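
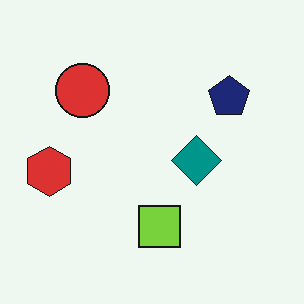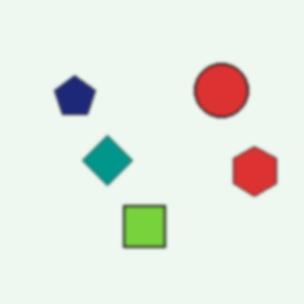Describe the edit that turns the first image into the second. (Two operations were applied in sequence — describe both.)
The transformation is: given a subtle gaussian blur, then flipped horizontally (left ↔ right).

Shape edges and outlines are uniformly softened across the whole image. The red hexagon is in the left of the first image and the right of the second — shapes on opposite sides of the vertical midline have swapped in a mirror flip.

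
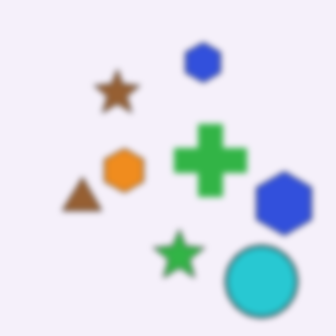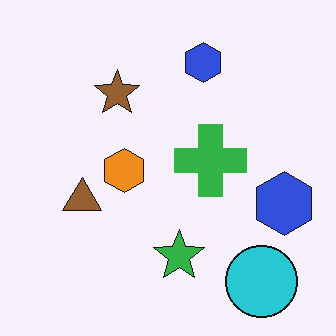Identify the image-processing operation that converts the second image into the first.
The image was moderately blurred.

Shape edges and outlines are uniformly softened across the whole image.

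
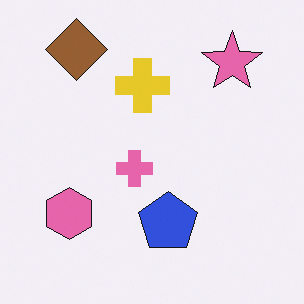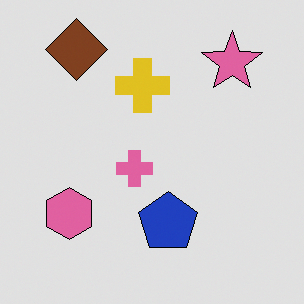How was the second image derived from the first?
It was moderately posterized.

Each flat color has snapped to a coarser quantized level — most visibly, the near-white background has dropped to a flat grey.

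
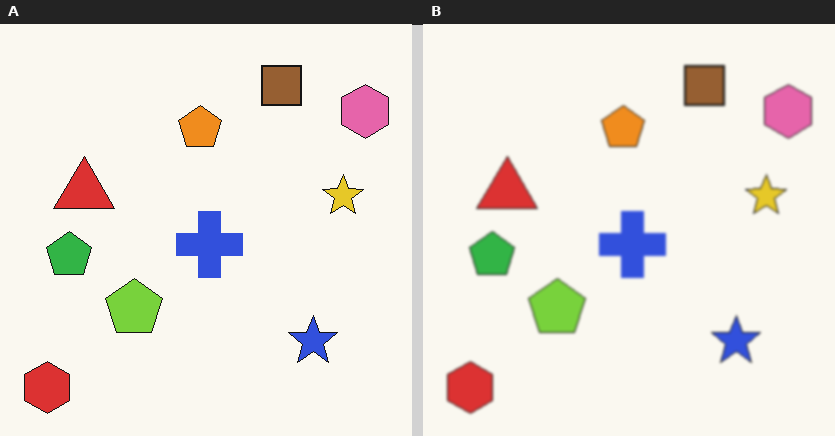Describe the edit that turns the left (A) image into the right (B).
The right (B) image is the left (A) slightly softened.

Shape edges and outlines are uniformly softened across the whole image.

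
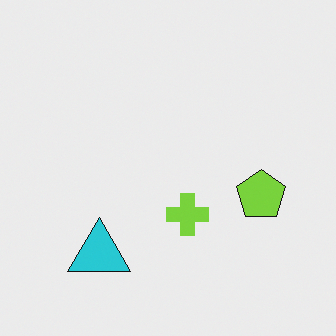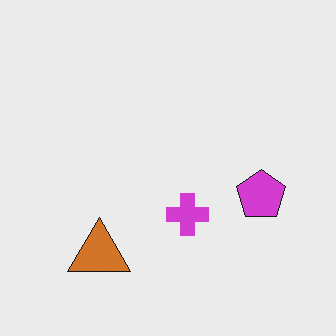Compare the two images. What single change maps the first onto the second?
The second image is the first hue-shifted through roughly half the color wheel.

Every shape's color has rotated by the same amount around the hue wheel — a uniform hue shift.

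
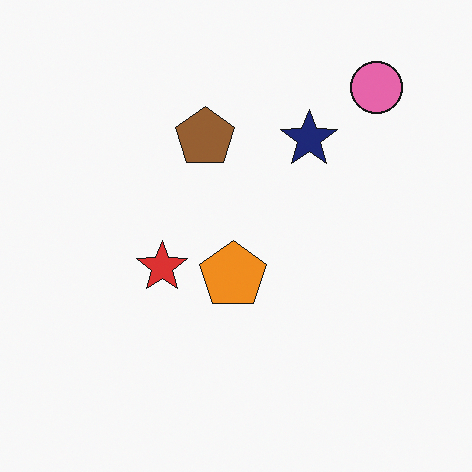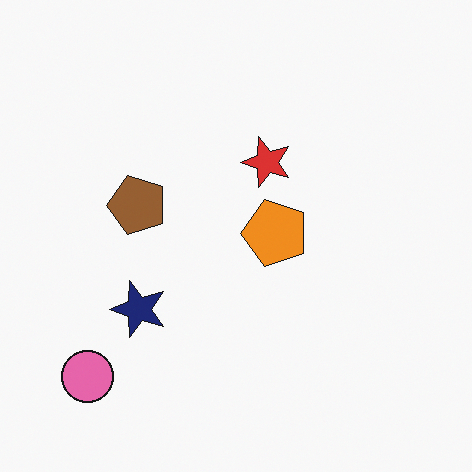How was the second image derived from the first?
The transformation is: transposed (reflected across the top-left ↔ bottom-right diagonal).

Shapes have swapped their row and column positions — what was in the top-right is now in the bottom-left — a diagonal reflection.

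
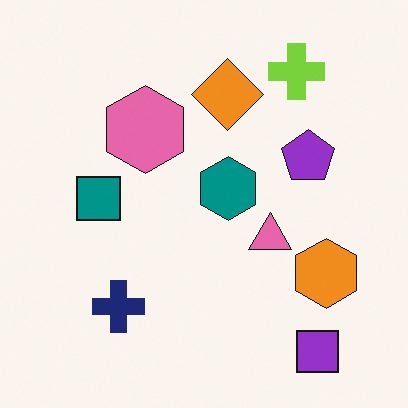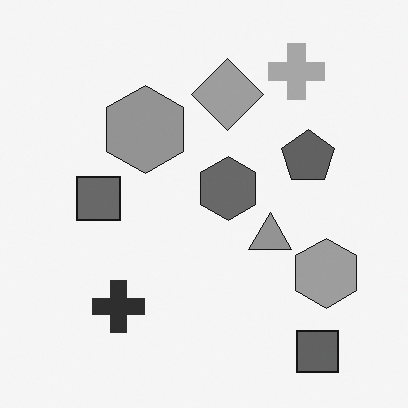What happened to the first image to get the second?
This is the original image converted to grayscale.

All color is removed — every shape is now a shade of grey.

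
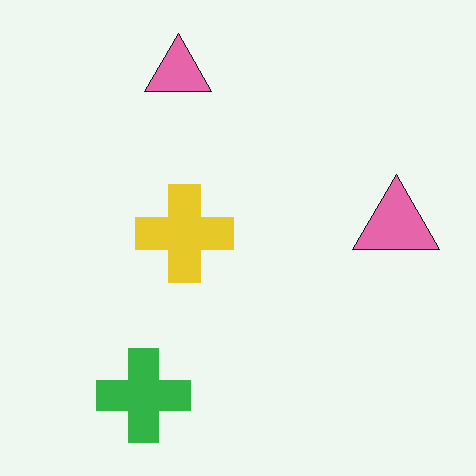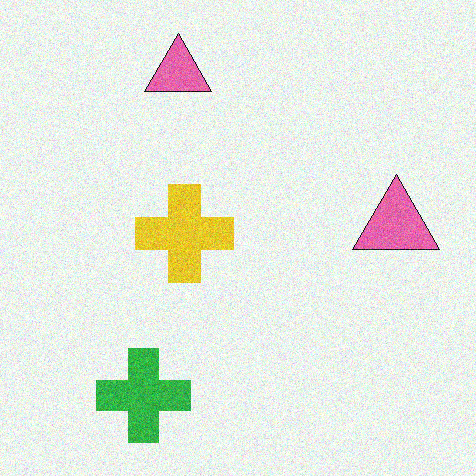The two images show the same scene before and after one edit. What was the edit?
This is the original image degraded with moderate additive noise.

Random speckle covers the whole image, including the flat background.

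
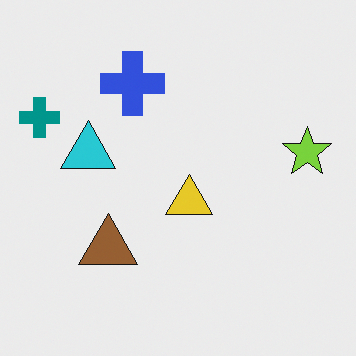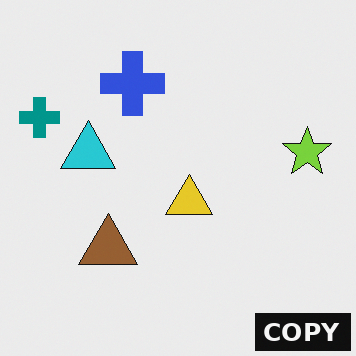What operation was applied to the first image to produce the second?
It was watermarked with the text "COPY" in the lower-right corner.

A dark label reading "COPY" appears in the lower-right corner.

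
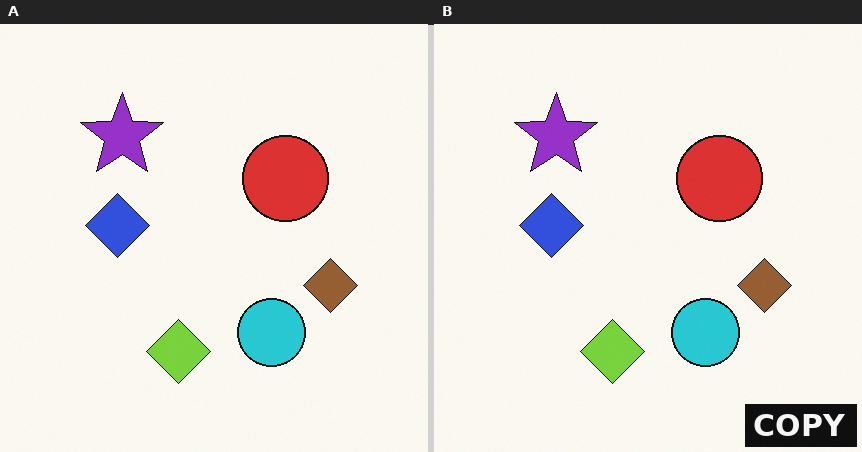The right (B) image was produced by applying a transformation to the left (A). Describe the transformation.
This is the original image watermarked with the text "COPY" in the lower-right corner.

A dark label reading "COPY" appears in the lower-right corner.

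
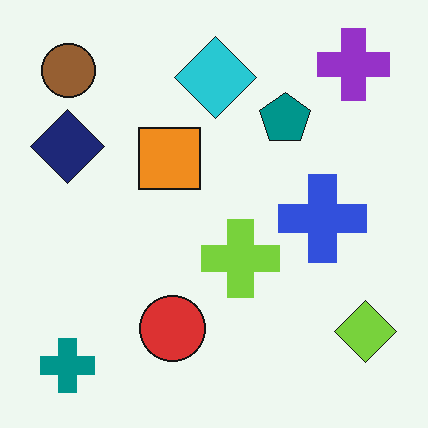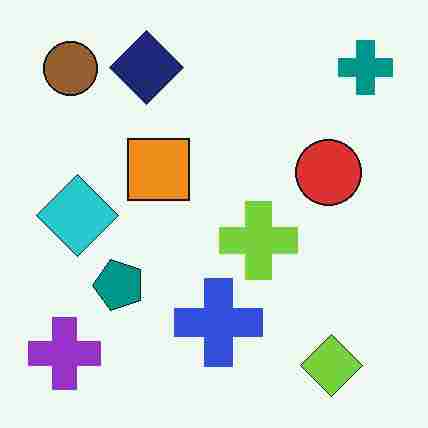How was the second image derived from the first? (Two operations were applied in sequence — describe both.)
The image was degraded with heavy JPEG compression, then transposed (reflected across the top-left ↔ bottom-right diagonal).

Blocky 8×8 compression artifacts appear around shape edges and the flat background shows ringing — characteristic JPEG degradation. Shapes have swapped their row and column positions — what was in the top-right is now in the bottom-left — a diagonal reflection.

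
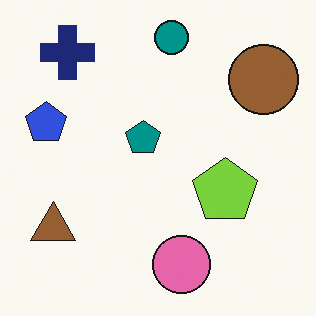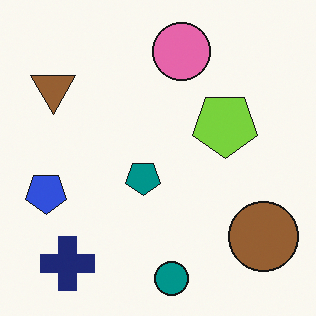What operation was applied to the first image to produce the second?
Flipped vertically (top ↔ bottom).

The teal circle is in the top of the first image and the bottom of the second — shapes on opposite sides of the horizontal midline have swapped in a mirror flip.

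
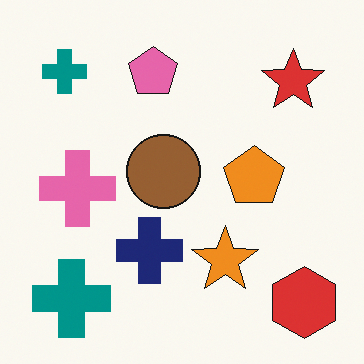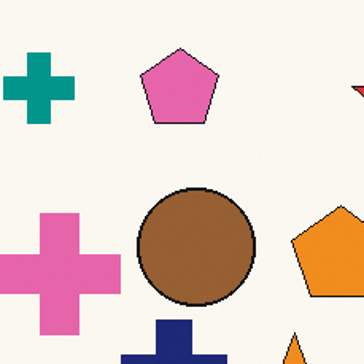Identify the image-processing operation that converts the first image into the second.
Cropped slightly and scaled back up.

The visible shapes are larger and the field of view is narrower; shapes near the original edges may be partly or wholly outside the frame — a crop-and-rescale.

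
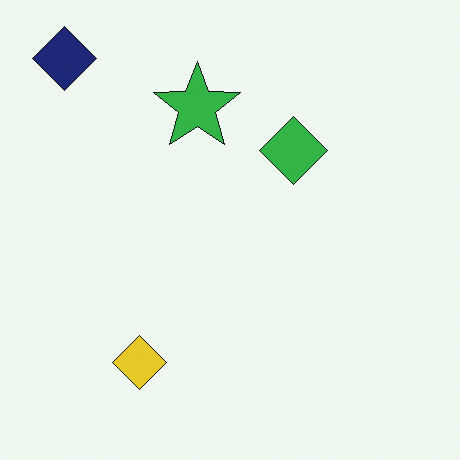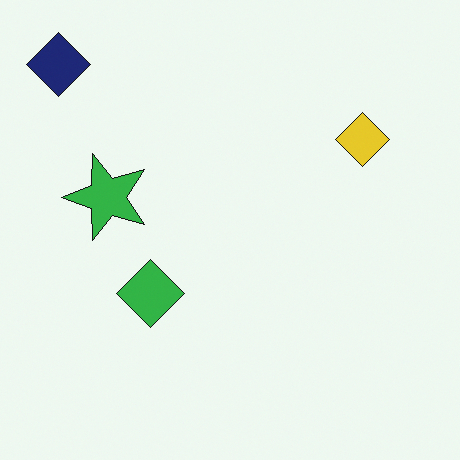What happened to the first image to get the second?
Transposed (reflected across the top-left ↔ bottom-right diagonal).

Shapes have swapped their row and column positions — what was in the top-right is now in the bottom-left — a diagonal reflection.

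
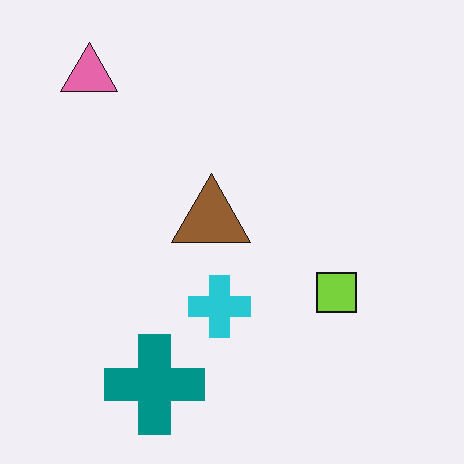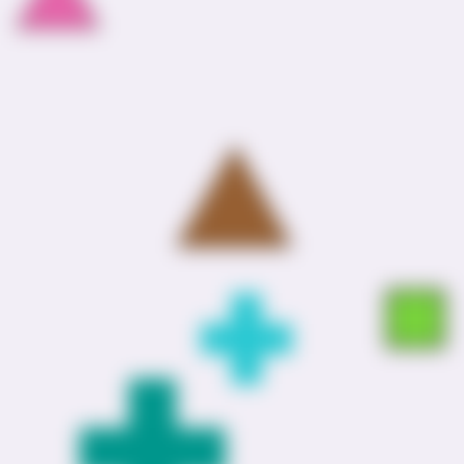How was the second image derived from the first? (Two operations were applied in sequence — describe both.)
This is the original image strongly gaussian-blurred, then cropped to a modestly smaller region and rescaled.

Shape edges and outlines are uniformly softened across the whole image. The visible shapes are larger and the field of view is narrower; shapes near the original edges may be partly or wholly outside the frame — a crop-and-rescale.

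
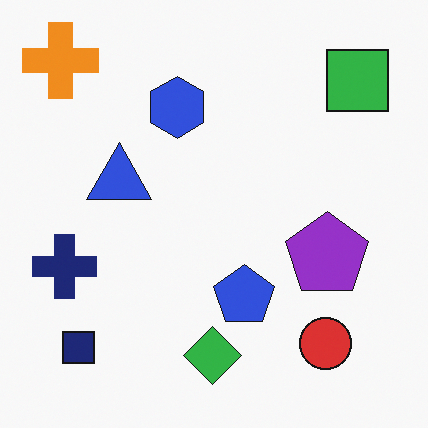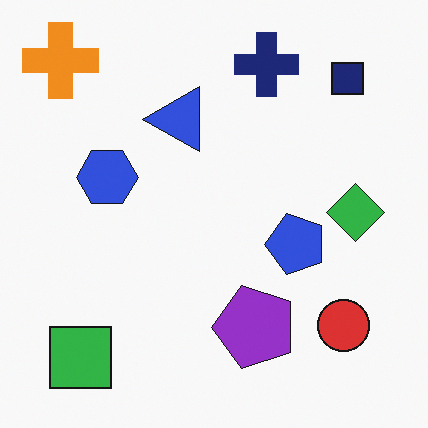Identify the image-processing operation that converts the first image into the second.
The image was transposed (reflected across the top-left ↔ bottom-right diagonal).

Shapes have swapped their row and column positions — what was in the top-right is now in the bottom-left — a diagonal reflection.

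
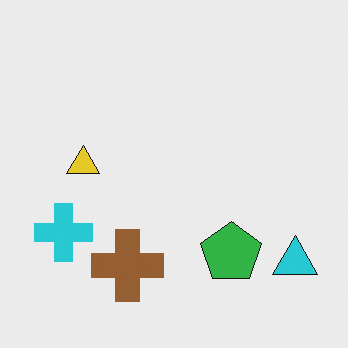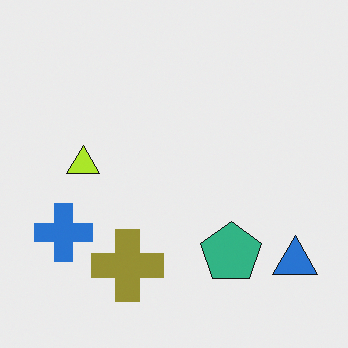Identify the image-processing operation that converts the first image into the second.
It was hue-shifted slightly.

Every shape's color has rotated by the same amount around the hue wheel — a uniform hue shift.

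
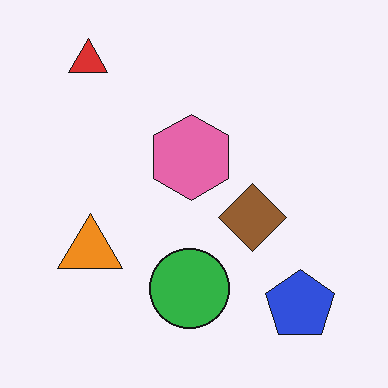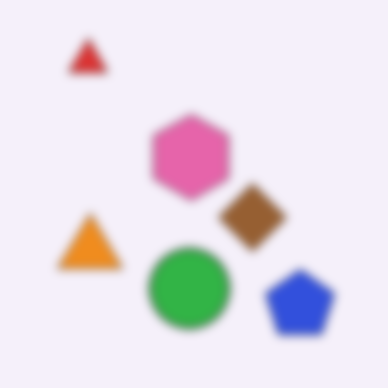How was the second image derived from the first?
The transformation is: strongly gaussian-blurred.

Shape edges and outlines are uniformly softened across the whole image.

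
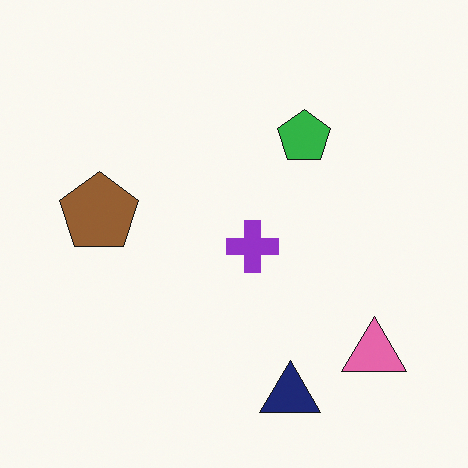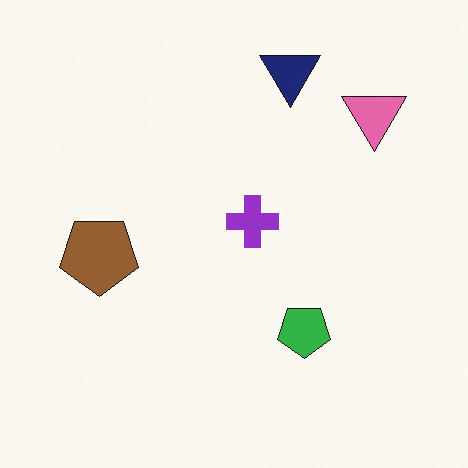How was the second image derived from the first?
This is the original image flipped vertically (top ↔ bottom).

The navy triangle is in the bottom of the first image and the top of the second — shapes on opposite sides of the horizontal midline have swapped in a mirror flip.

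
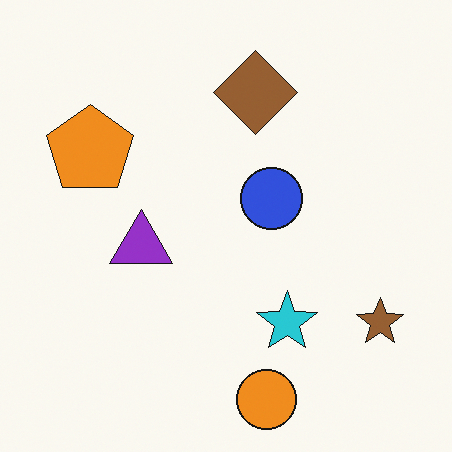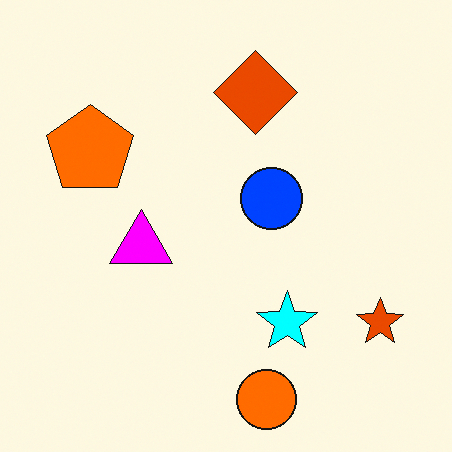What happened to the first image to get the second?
The transformation is: heavily oversaturated.

All colors are more vivid — a global saturation change.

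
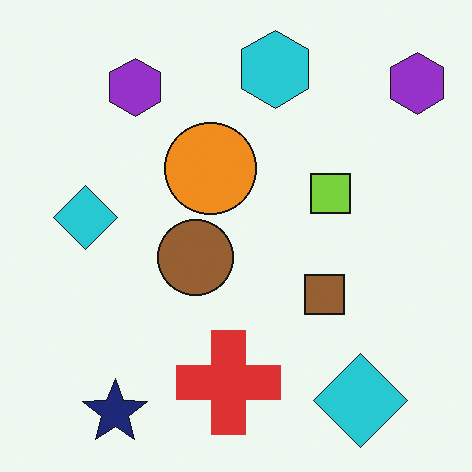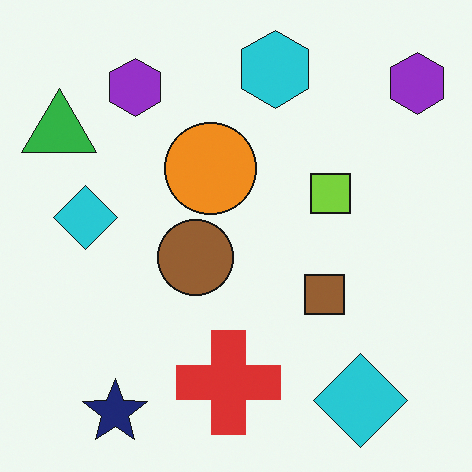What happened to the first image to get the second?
The image was overlaid with an additional green triangle.

A green triangle appears in the second image that is absent from the first.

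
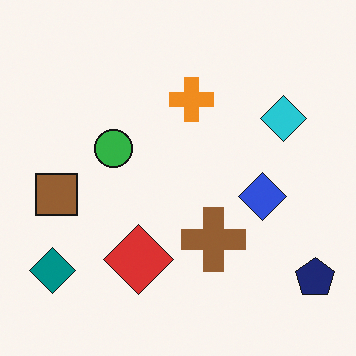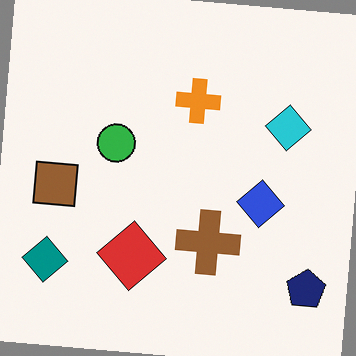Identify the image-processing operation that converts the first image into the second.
The image was rotated clockwise by a slight angle.

Every shape is tilted by the same angle and the image corners show triangular fill wedges — a whole-image rotation by a non-right angle.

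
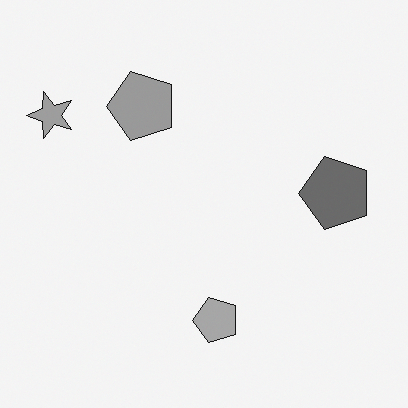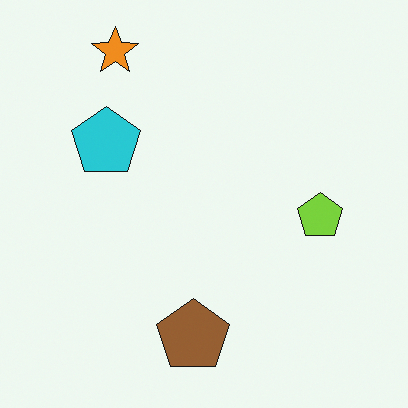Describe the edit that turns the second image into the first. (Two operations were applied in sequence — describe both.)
Converted to grayscale, then transposed (reflected across the top-left ↔ bottom-right diagonal).

All color is removed — every shape is now a shade of grey. Shapes have swapped their row and column positions — what was in the top-right is now in the bottom-left — a diagonal reflection.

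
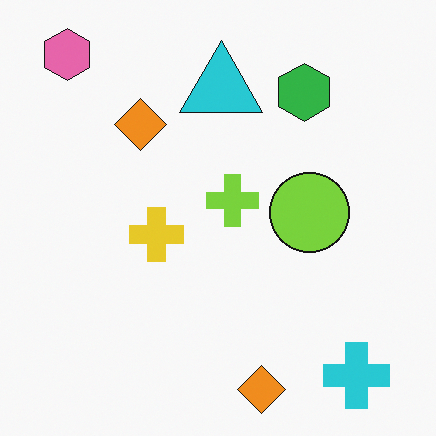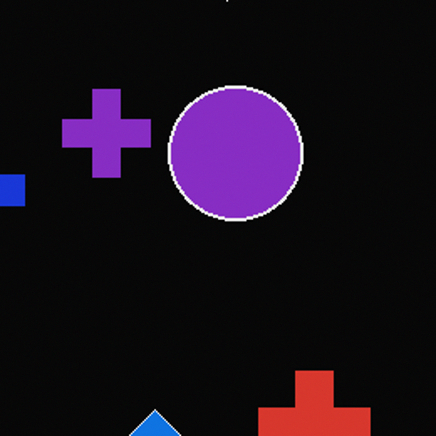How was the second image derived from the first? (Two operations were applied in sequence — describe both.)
The second image is the first color-inverted (negative), then cropped tightly and scaled back up.

The light background has become dark and every shape's color is its complement — a photographic negative. The visible shapes are larger and the field of view is narrower; shapes near the original edges may be partly or wholly outside the frame — a crop-and-rescale.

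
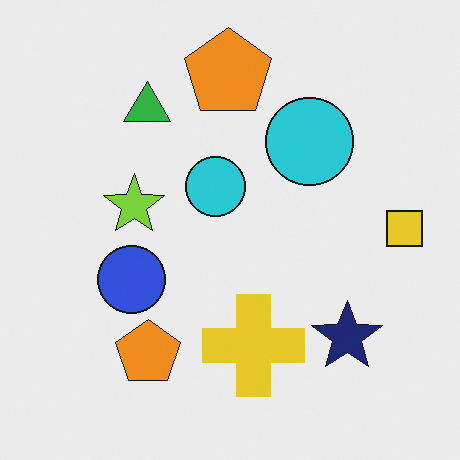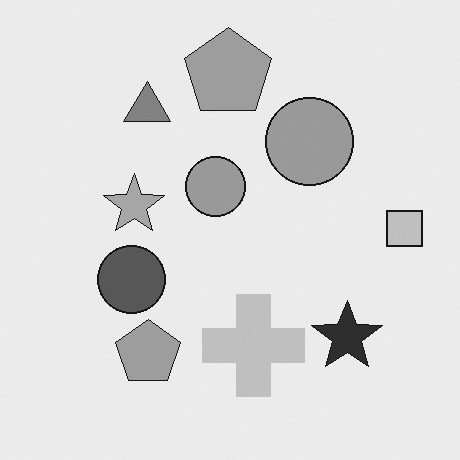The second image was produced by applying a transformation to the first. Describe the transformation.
The second image is the first converted to grayscale.

All color is removed — every shape is now a shade of grey.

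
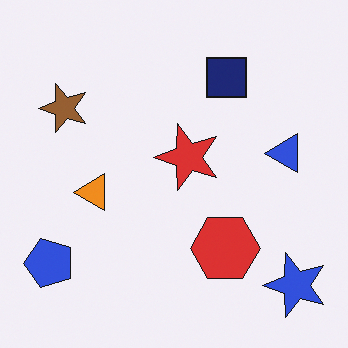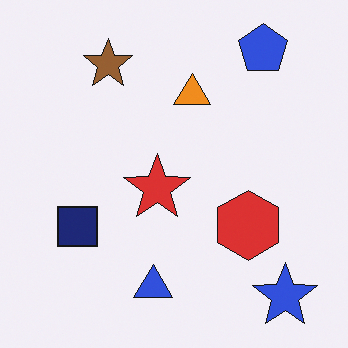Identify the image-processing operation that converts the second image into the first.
The image was transposed (reflected across the top-left ↔ bottom-right diagonal).

Shapes have swapped their row and column positions — what was in the top-right is now in the bottom-left — a diagonal reflection.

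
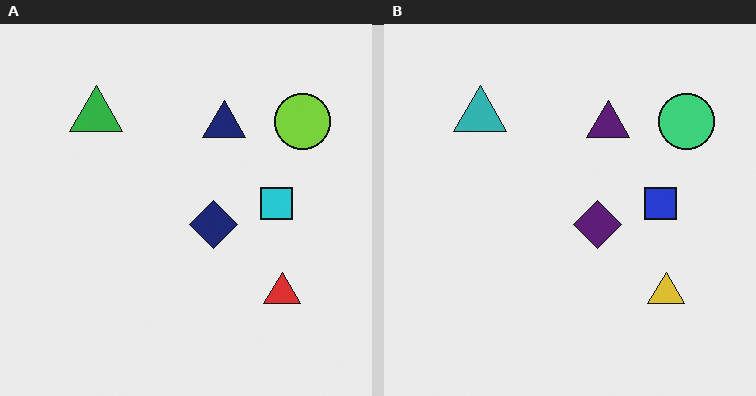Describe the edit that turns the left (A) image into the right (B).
The right (B) image is the left (A) hue-shifted slightly.

Every shape's color has rotated by the same amount around the hue wheel — a uniform hue shift.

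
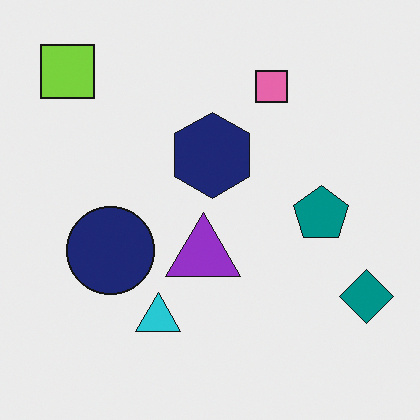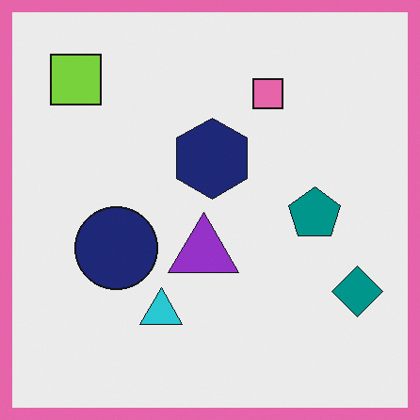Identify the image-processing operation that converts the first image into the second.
This is the original image framed with a pink border.

A solid pink frame runs around the edge of the second image, with the content slightly shrunk inside it.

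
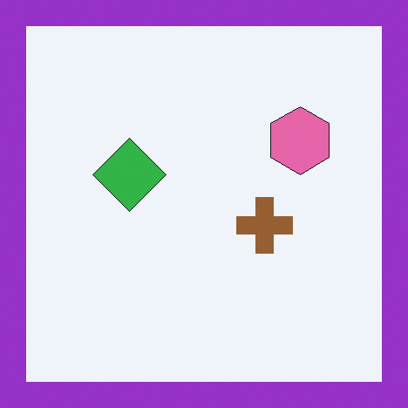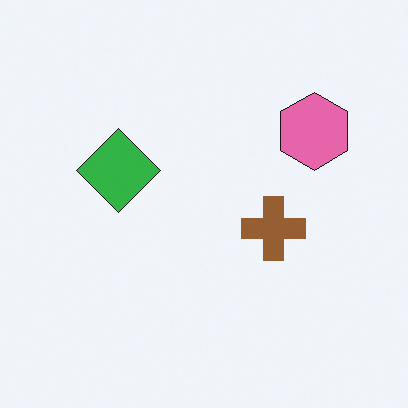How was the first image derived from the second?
It was framed with a purple border.

A solid purple frame runs around the edge of the first image, with the content slightly shrunk inside it.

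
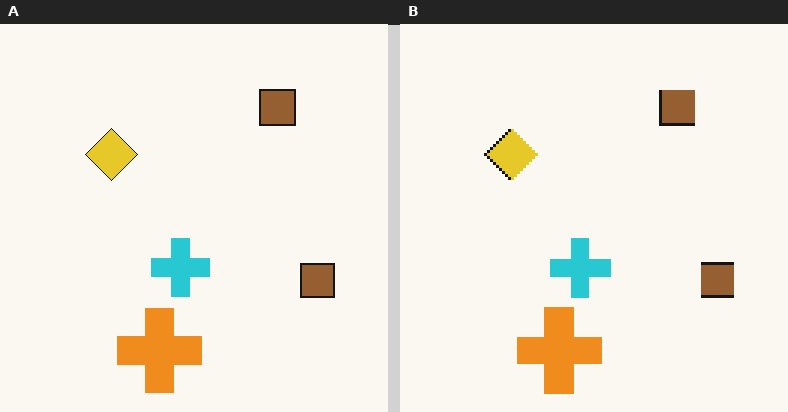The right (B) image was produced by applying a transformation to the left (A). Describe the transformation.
The image was mildly pixelated.

Shapes are reduced to large square blocks; fine edges and outlines are lost — a downscale-then-upscale (mosaic) effect.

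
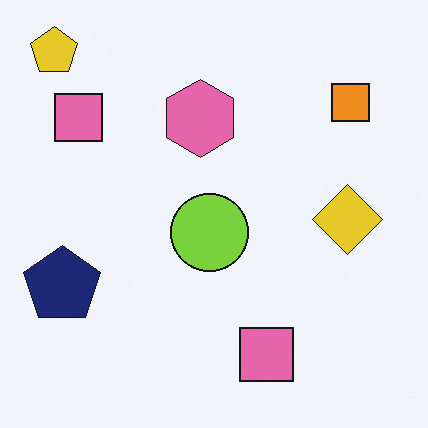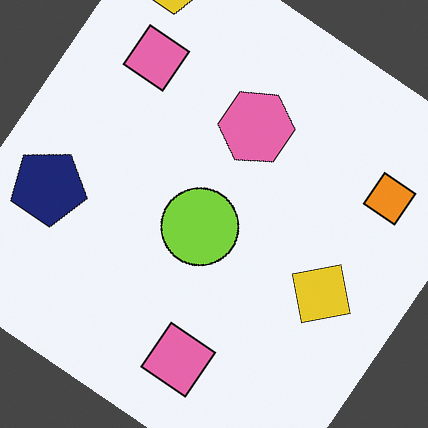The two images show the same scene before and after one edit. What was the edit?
It was rotated clockwise by a large amount — several tens of degrees.

Every shape is tilted by the same angle and the image corners show triangular fill wedges — a whole-image rotation by a non-right angle.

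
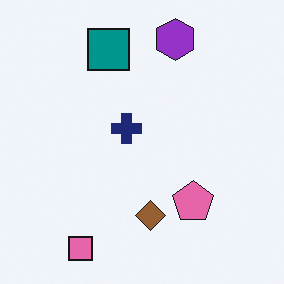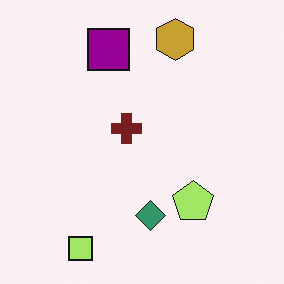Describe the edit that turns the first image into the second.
The transformation is: hue-shifted by a moderate amount.

Every shape's color has rotated by the same amount around the hue wheel — a uniform hue shift.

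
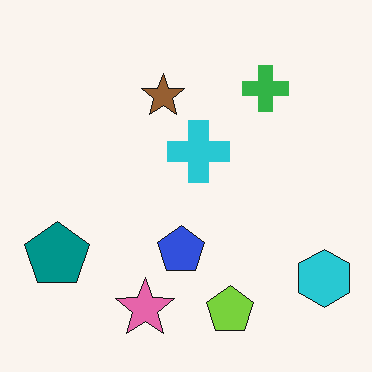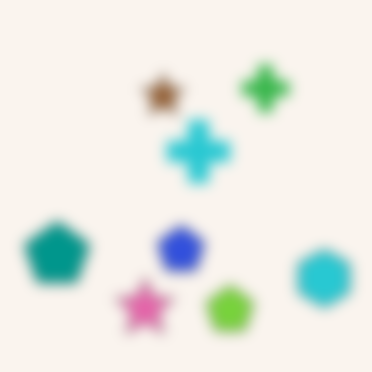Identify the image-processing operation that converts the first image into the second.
The image was strongly gaussian-blurred.

Shape edges and outlines are uniformly softened across the whole image.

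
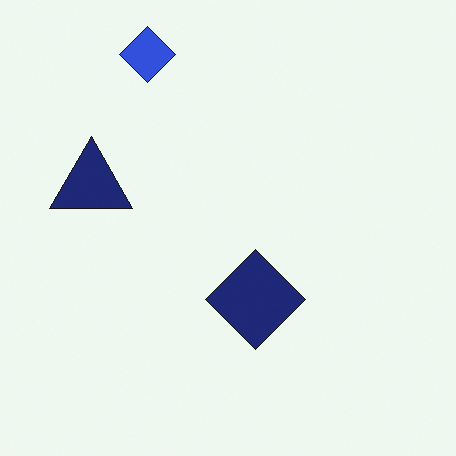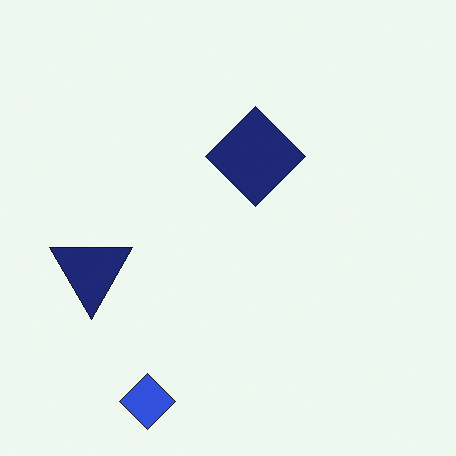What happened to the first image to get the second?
The second image is the first flipped vertically (top ↔ bottom).

The blue diamond is in the top-left of the first image and the bottom-left of the second — shapes on opposite sides of the horizontal midline have swapped in a mirror flip.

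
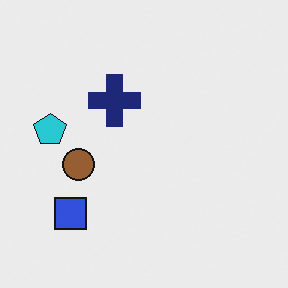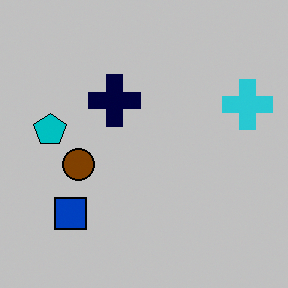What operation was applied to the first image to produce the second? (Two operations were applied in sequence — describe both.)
Heavily posterized to just a handful of flat colors, then overlaid with an additional cyan cross.

Each flat color has snapped to a coarser quantized level — most visibly, the near-white background has dropped to a flat grey. A cyan cross appears in the second image that is absent from the first.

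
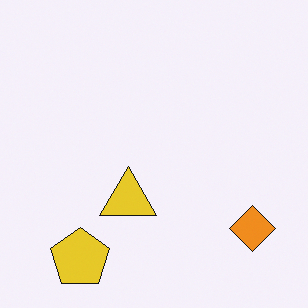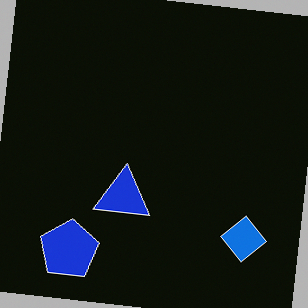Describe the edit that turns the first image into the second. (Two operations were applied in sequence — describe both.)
It was color-inverted (negative), then rotated clockwise by a few degrees.

The light background has become dark and every shape's color is its complement — a photographic negative. Every shape is tilted by the same angle and the image corners show triangular fill wedges — a whole-image rotation by a non-right angle.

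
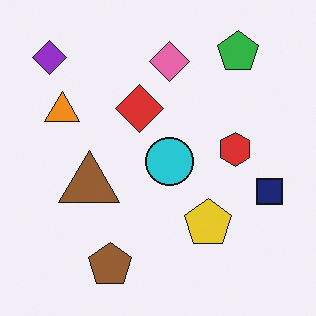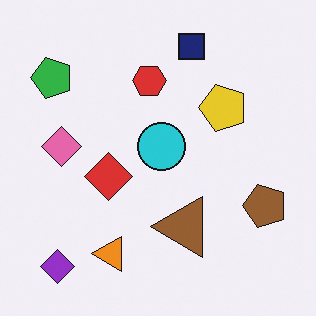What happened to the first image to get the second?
It was rotated 90° counter-clockwise.

The purple diamond sits in the top-left of the first image and the bottom-left of the second — consistent with a whole-image 90° counter-clockwise rotation.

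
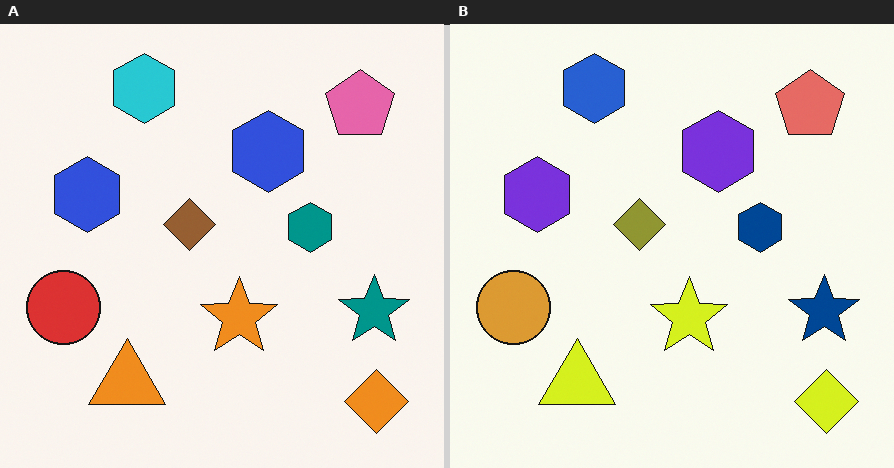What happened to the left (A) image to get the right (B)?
This is the original image hue-shifted slightly.

Every shape's color has rotated by the same amount around the hue wheel — a uniform hue shift.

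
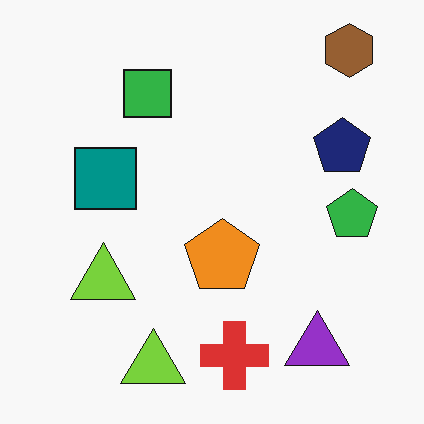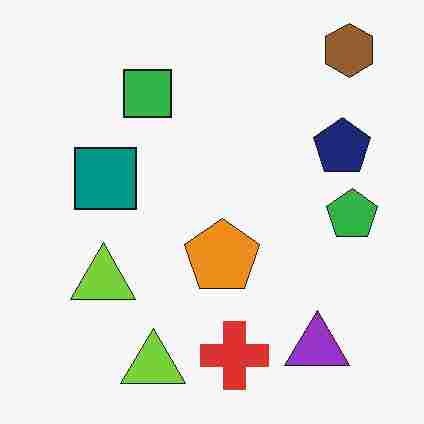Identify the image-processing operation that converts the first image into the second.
The image was degraded with heavy JPEG compression.

Blocky 8×8 compression artifacts appear around shape edges and the flat background shows ringing — characteristic JPEG degradation.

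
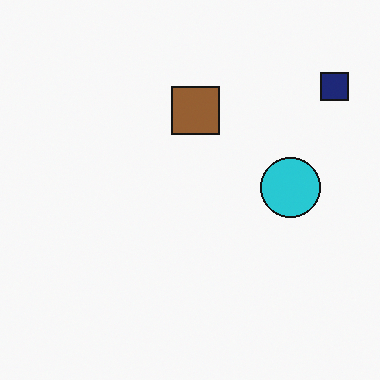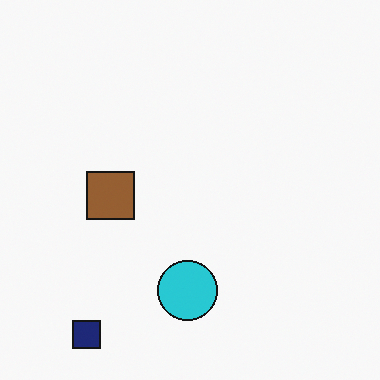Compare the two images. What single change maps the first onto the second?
It was transposed (reflected across the top-left ↔ bottom-right diagonal).

Shapes have swapped their row and column positions — what was in the top-right is now in the bottom-left — a diagonal reflection.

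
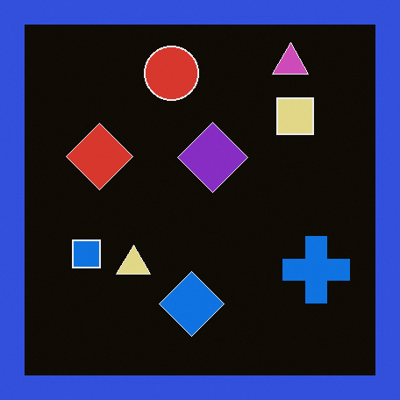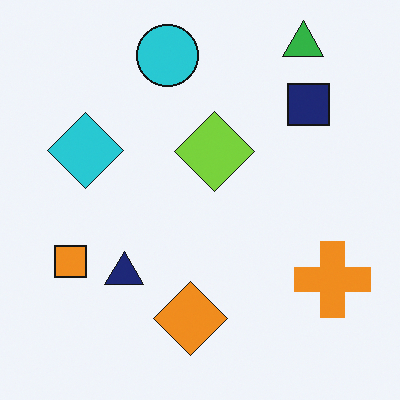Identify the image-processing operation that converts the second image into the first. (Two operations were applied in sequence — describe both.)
The image was color-inverted (negative), then framed with a blue border.

The light background has become dark and every shape's color is its complement — a photographic negative. A solid blue frame runs around the edge of the first image, with the content slightly shrunk inside it.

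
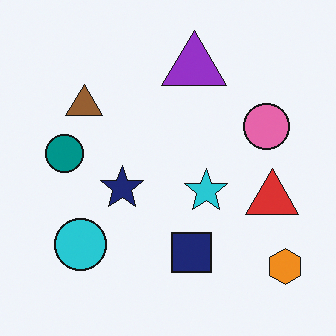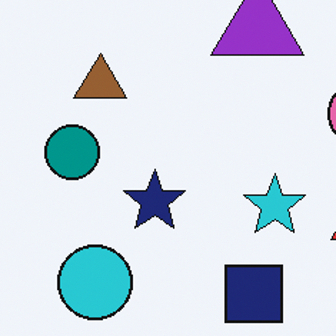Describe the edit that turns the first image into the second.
It was cropped to a modestly smaller region and rescaled.

The visible shapes are larger and the field of view is narrower; shapes near the original edges may be partly or wholly outside the frame — a crop-and-rescale.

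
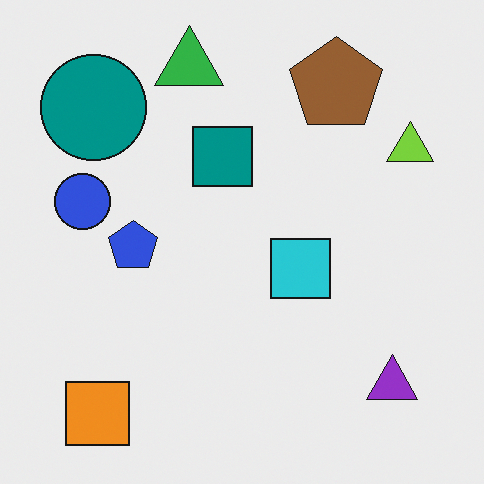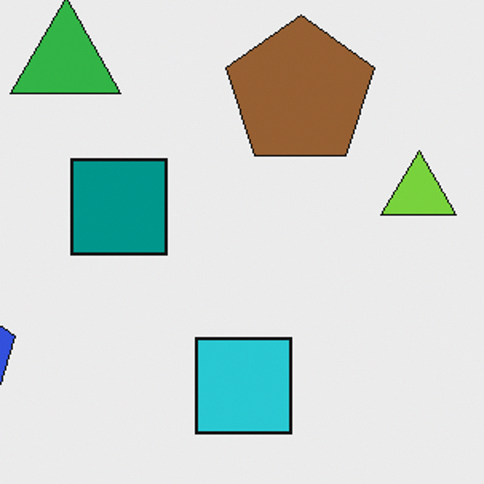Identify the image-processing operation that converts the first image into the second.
The image was cropped slightly and scaled back up.

The visible shapes are larger and the field of view is narrower; shapes near the original edges may be partly or wholly outside the frame — a crop-and-rescale.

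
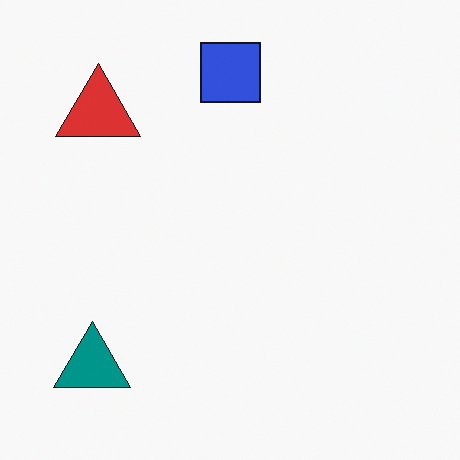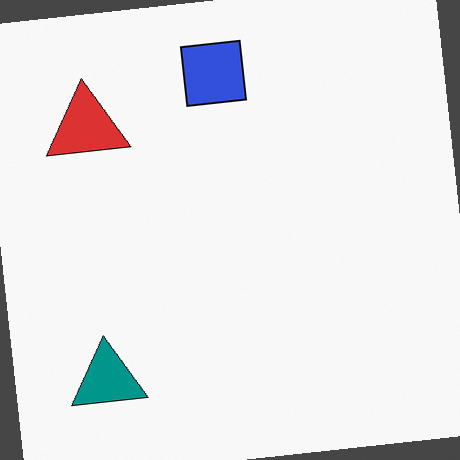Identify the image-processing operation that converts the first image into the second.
It was rotated counter-clockwise by a few degrees.

Every shape is tilted by the same angle and the image corners show triangular fill wedges — a whole-image rotation by a non-right angle.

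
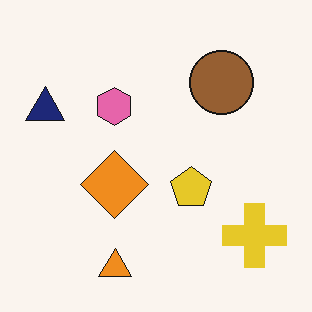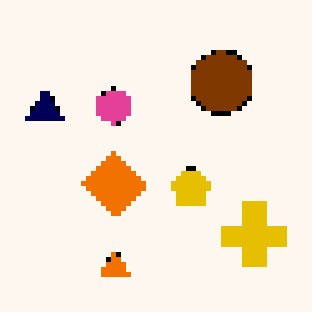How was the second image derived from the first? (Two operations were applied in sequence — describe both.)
It was given slightly increased contrast, then lightly pixelated (a mild mosaic effect).

Tones are pushed away from mid-grey across the whole image — a global contrast change. Shapes are reduced to large square blocks; fine edges and outlines are lost — a downscale-then-upscale (mosaic) effect.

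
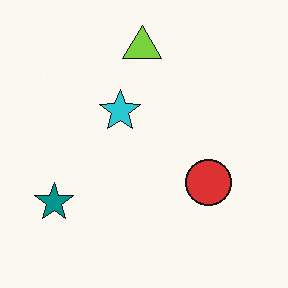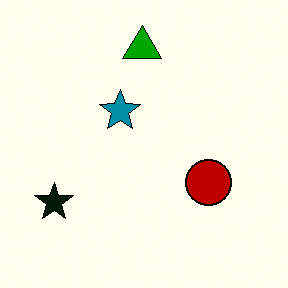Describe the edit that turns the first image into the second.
This is the original image given much higher contrast.

Tones are pushed away from mid-grey across the whole image — a global contrast change.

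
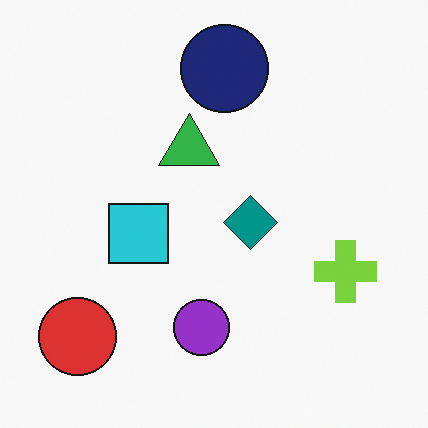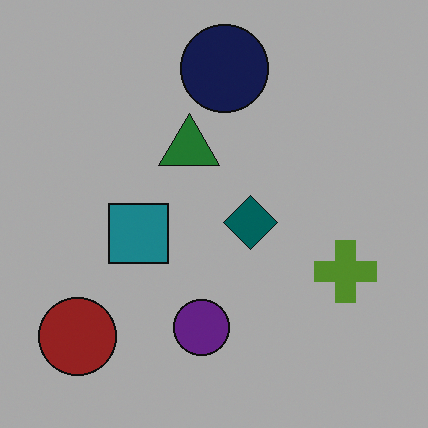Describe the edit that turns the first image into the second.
This is the original image substantially darkened.

Every pixel — background and shapes alike — is uniformly darkened.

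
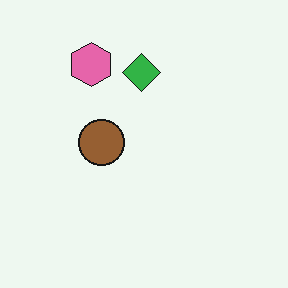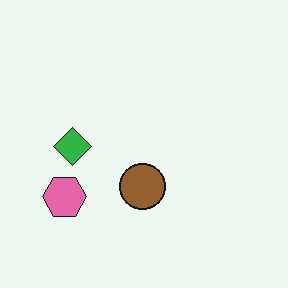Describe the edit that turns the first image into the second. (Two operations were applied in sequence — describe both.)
The transformation is: JPEG-compressed with visible artifacts, then rotated 90° counter-clockwise.

Blocky 8×8 compression artifacts appear around shape edges and the flat background shows ringing — characteristic JPEG degradation. The pink hexagon sits in the top-left of the first image and the bottom-left of the second — consistent with a whole-image 90° counter-clockwise rotation.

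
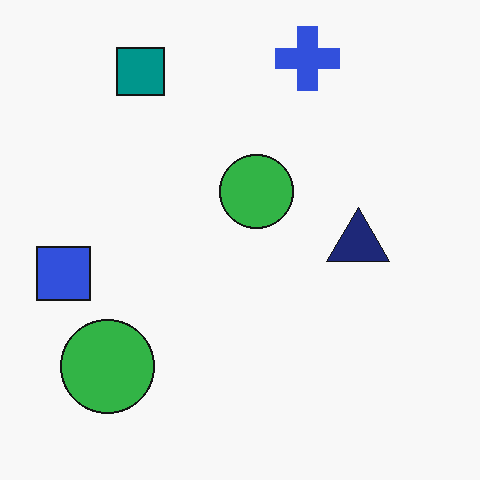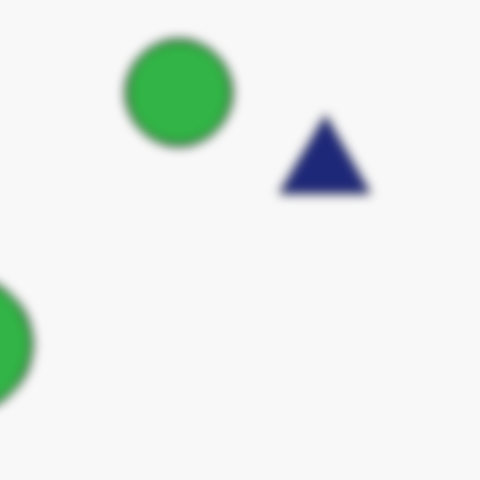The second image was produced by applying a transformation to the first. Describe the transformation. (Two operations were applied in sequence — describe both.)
The transformation is: noticeably gaussian-blurred, then cropped to a modestly smaller region and rescaled.

Shape edges and outlines are uniformly softened across the whole image. The visible shapes are larger and the field of view is narrower; shapes near the original edges may be partly or wholly outside the frame — a crop-and-rescale.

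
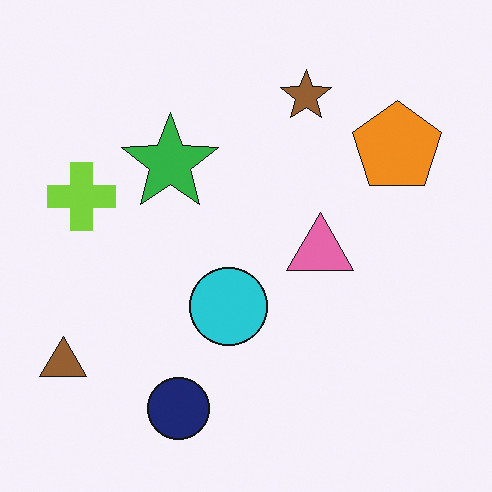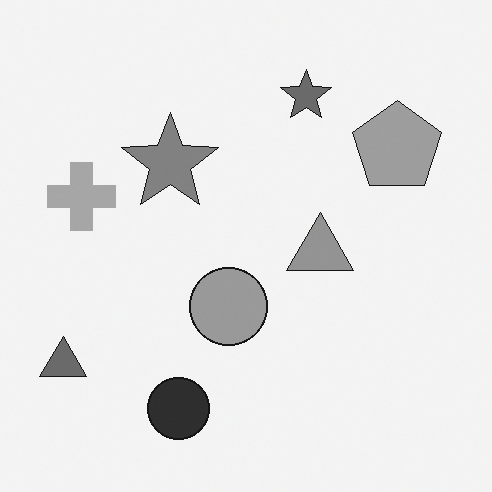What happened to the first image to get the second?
It was converted to grayscale.

All color is removed — every shape is now a shade of grey.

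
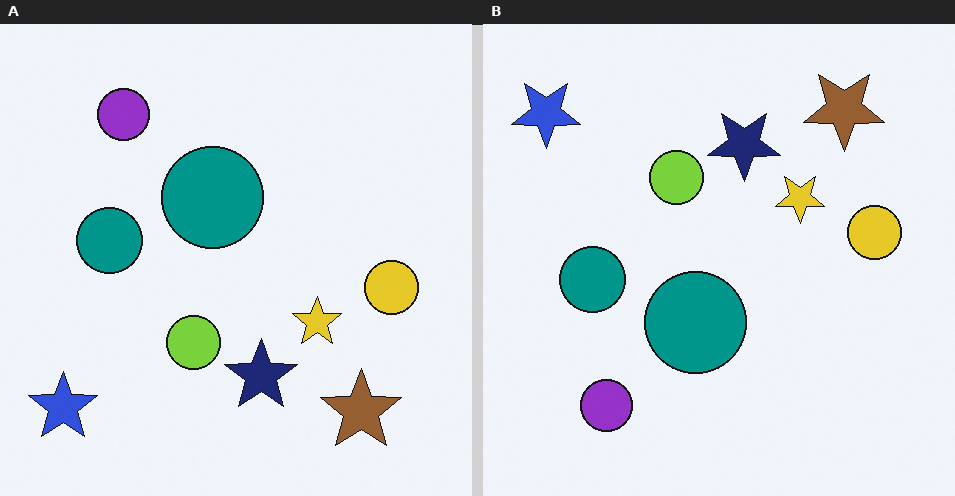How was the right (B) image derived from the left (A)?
It was flipped vertically (top ↔ bottom).

The brown star is in the bottom-right of the left (A) image and the top-right of the right (B) — shapes on opposite sides of the horizontal midline have swapped in a mirror flip.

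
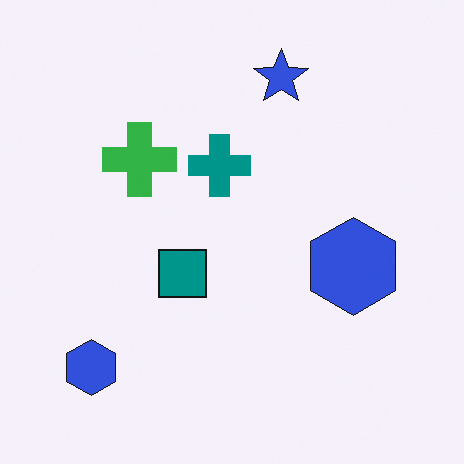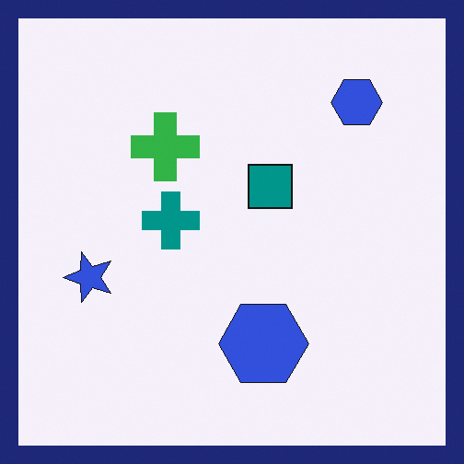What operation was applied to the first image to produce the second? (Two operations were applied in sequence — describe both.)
It was transposed (reflected across the top-left ↔ bottom-right diagonal), then framed with a navy border.

Shapes have swapped their row and column positions — what was in the top-right is now in the bottom-left — a diagonal reflection. A solid navy frame runs around the edge of the second image, with the content slightly shrunk inside it.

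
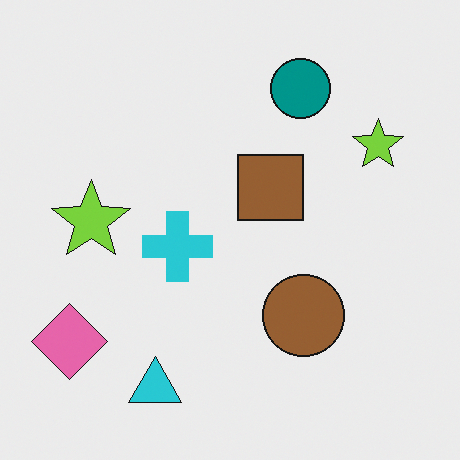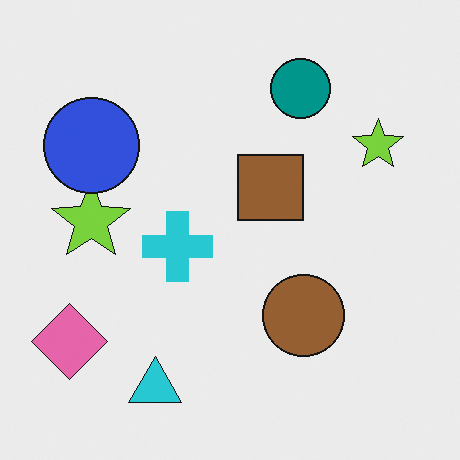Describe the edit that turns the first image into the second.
The image was overlaid with an additional blue circle.

A blue circle appears in the second image that is absent from the first.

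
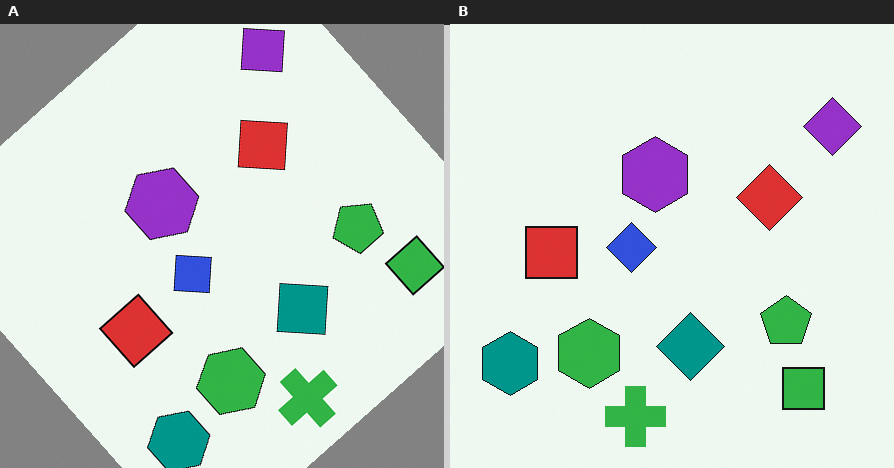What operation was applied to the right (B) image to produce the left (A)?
This is the original image rotated counter-clockwise by a large amount — several tens of degrees.

Every shape is tilted by the same angle and the image corners show triangular fill wedges — a whole-image rotation by a non-right angle.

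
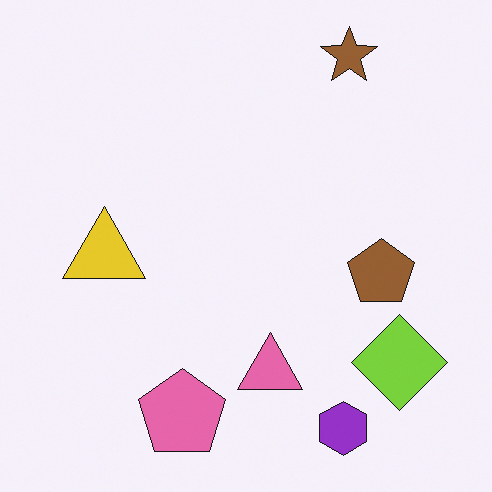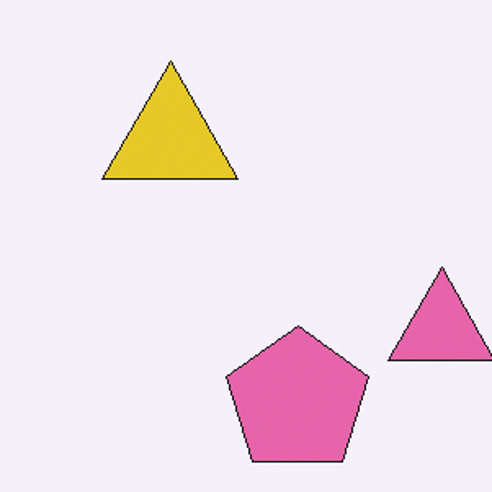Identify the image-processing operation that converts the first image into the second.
The image was cropped tightly and scaled back up.

The visible shapes are larger and the field of view is narrower; shapes near the original edges may be partly or wholly outside the frame — a crop-and-rescale.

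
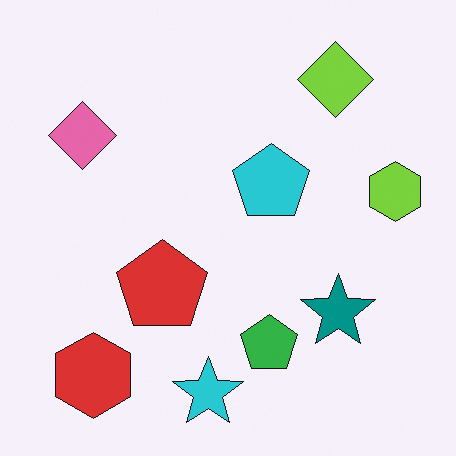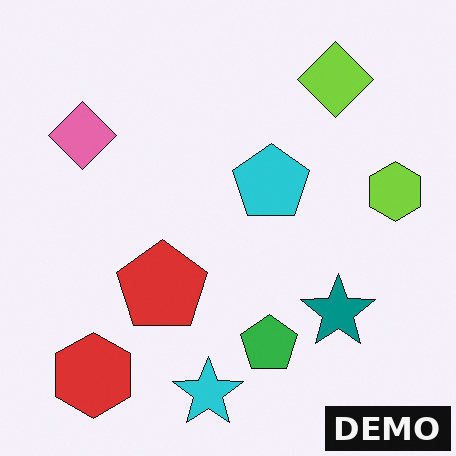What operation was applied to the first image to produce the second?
The image was watermarked with the text "DEMO" in the lower-right corner.

A dark label reading "DEMO" appears in the lower-right corner.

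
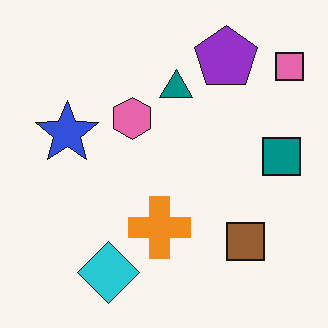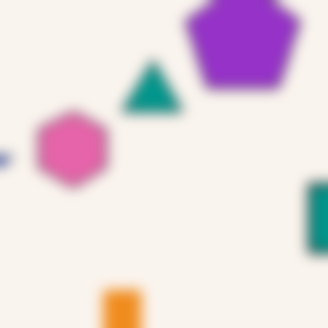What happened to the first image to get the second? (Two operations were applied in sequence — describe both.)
This is the original image cropped to a noticeably smaller region and rescaled, then strongly gaussian-blurred.

The visible shapes are larger and the field of view is narrower; shapes near the original edges may be partly or wholly outside the frame — a crop-and-rescale. Shape edges and outlines are uniformly softened across the whole image.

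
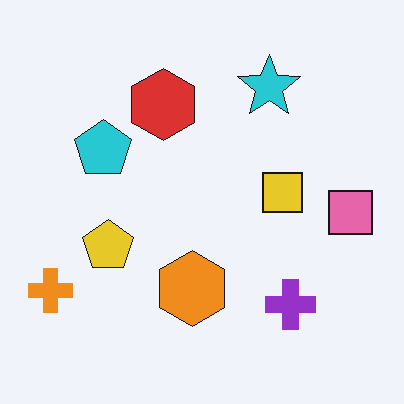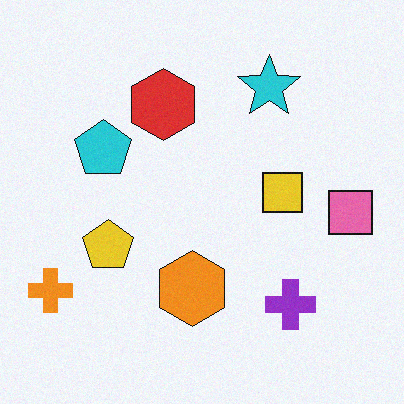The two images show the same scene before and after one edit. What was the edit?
Degraded with subtle gaussian noise.

Random speckle covers the whole image, including the flat background.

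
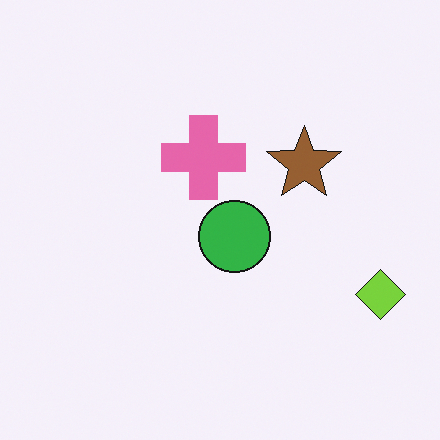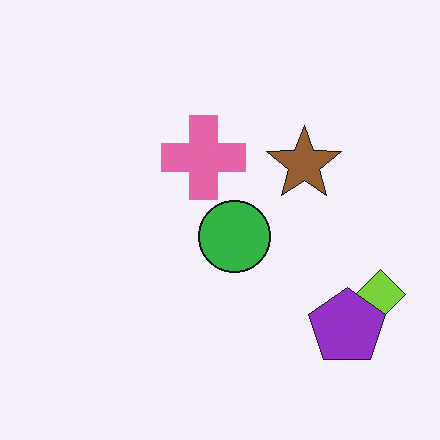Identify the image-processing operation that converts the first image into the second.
Overlaid with an additional purple pentagon.

A purple pentagon appears in the second image that is absent from the first.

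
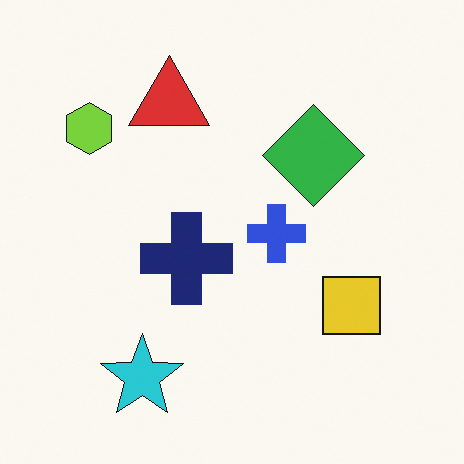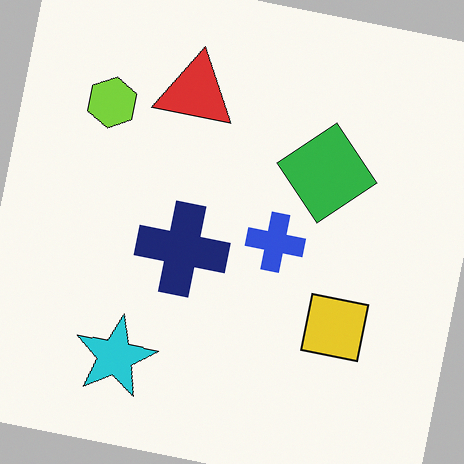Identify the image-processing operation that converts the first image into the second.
The image was rotated clockwise by a few degrees.

Every shape is tilted by the same angle and the image corners show triangular fill wedges — a whole-image rotation by a non-right angle.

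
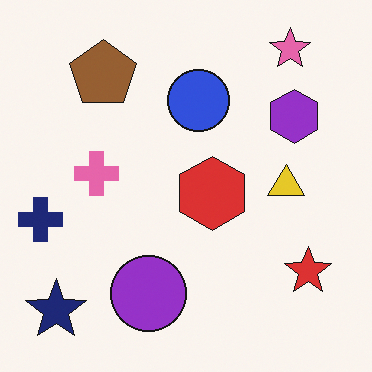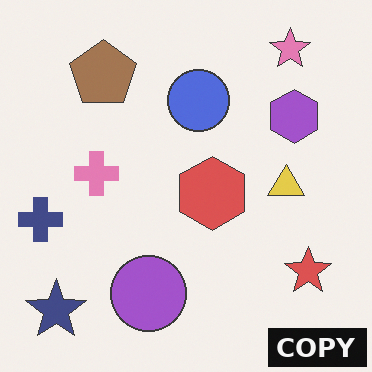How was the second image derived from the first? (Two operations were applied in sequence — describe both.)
This is the original image given slightly reduced contrast, then watermarked with the text "COPY" in the lower-right corner.

Tones are pushed toward mid-grey across the whole image — a global contrast change. A dark label reading "COPY" appears in the lower-right corner.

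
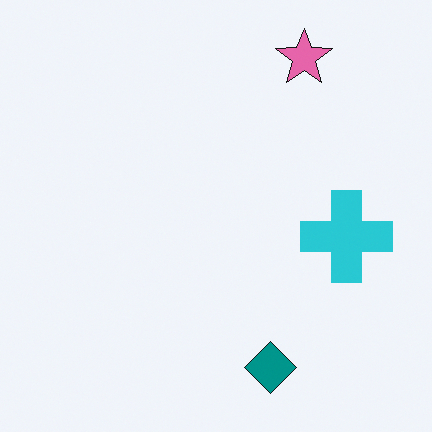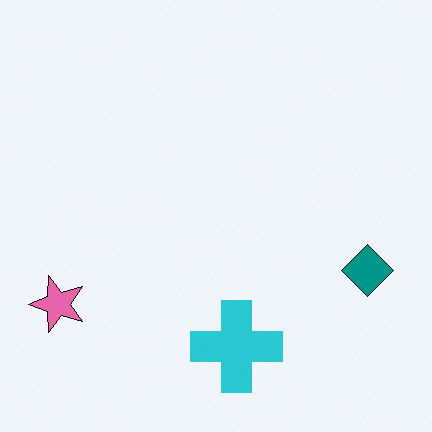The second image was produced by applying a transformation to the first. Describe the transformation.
The second image is the first transposed (reflected across the top-left ↔ bottom-right diagonal).

Shapes have swapped their row and column positions — what was in the top-right is now in the bottom-left — a diagonal reflection.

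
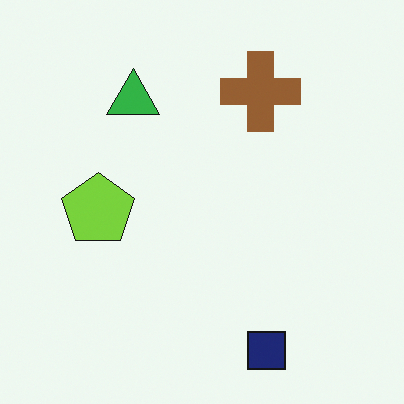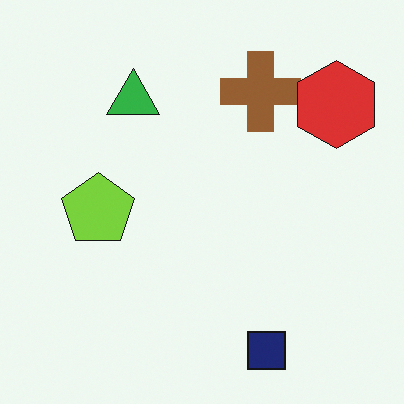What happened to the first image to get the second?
It was overlaid with an additional red hexagon.

A red hexagon appears in the second image that is absent from the first.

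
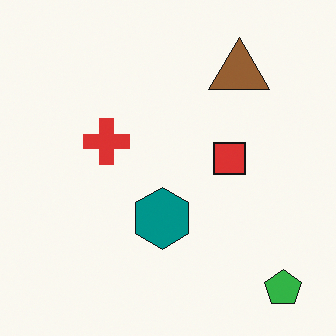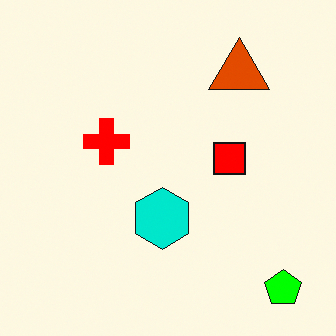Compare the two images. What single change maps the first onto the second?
Made much more vivid (saturation change).

All colors are more vivid — a global saturation change.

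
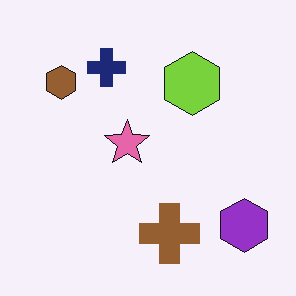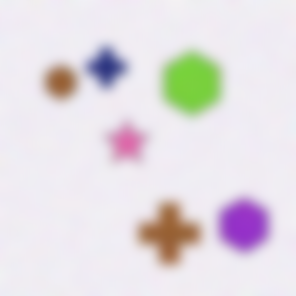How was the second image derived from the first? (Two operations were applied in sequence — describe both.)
The transformation is: degraded with visible gaussian noise, then heavily blurred.

Random speckle covers the whole image, including the flat background. Shape edges and outlines are uniformly softened across the whole image.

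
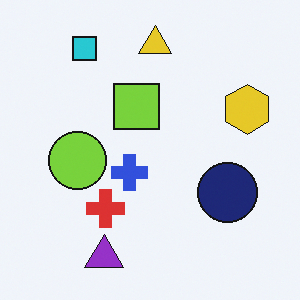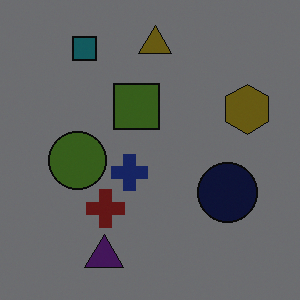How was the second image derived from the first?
The transformation is: noticeably darkened.

Every pixel — background and shapes alike — is uniformly darkened.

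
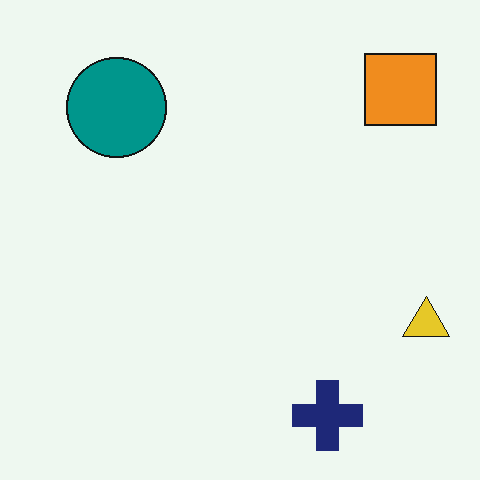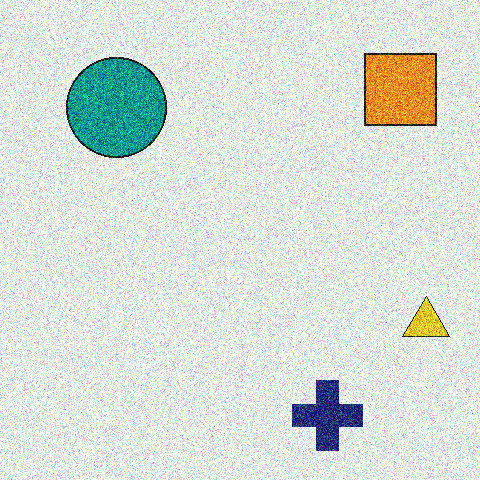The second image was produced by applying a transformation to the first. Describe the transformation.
Degraded with a thick layer of grain.

Random speckle covers the whole image, including the flat background.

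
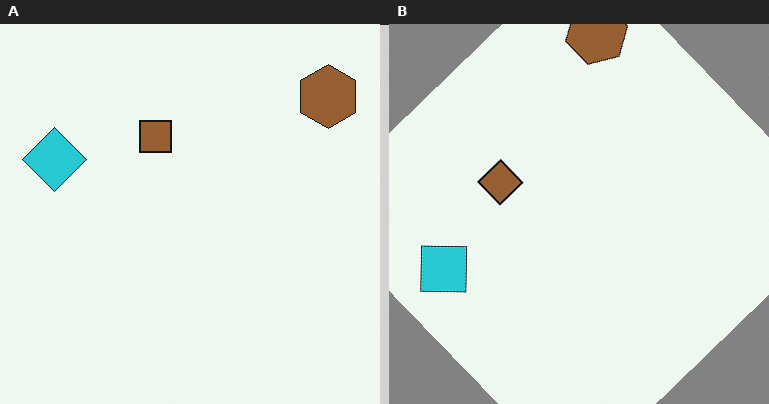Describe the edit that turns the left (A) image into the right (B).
The right (B) image is the left (A) rotated counter-clockwise by a large amount — several tens of degrees.

Every shape is tilted by the same angle and the image corners show triangular fill wedges — a whole-image rotation by a non-right angle.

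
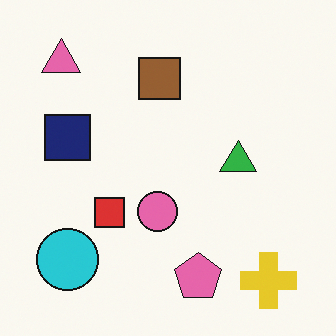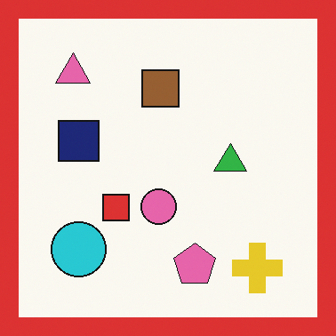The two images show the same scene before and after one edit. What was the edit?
This is the original image framed with a red border.

A solid red frame runs around the edge of the second image, with the content slightly shrunk inside it.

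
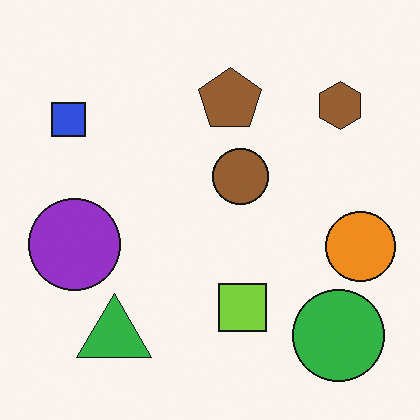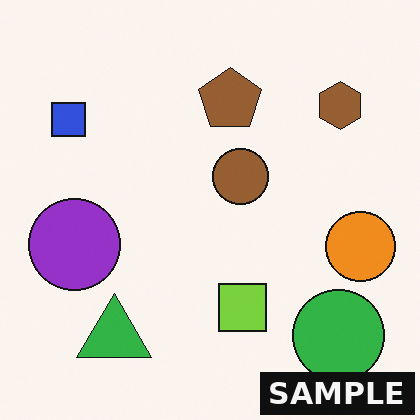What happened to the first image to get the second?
It was watermarked with the text "SAMPLE" in the lower-right corner.

A dark label reading "SAMPLE" appears in the lower-right corner.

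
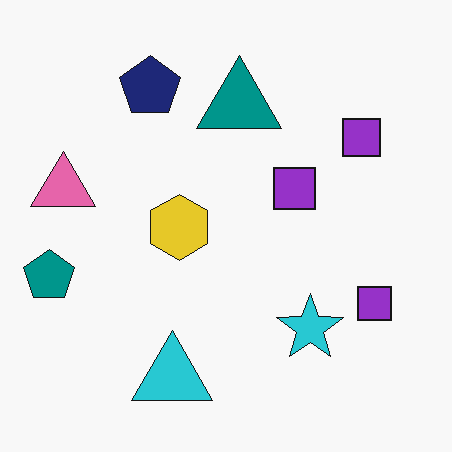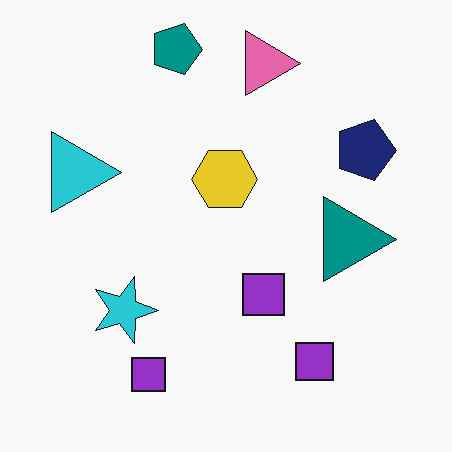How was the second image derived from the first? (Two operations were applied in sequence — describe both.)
This is the original image rotated 90° clockwise, then given moderate JPEG compression.

The teal pentagon sits in the left of the first image and the top of the second — consistent with a whole-image 90° clockwise rotation. Blocky 8×8 compression artifacts appear around shape edges and the flat background shows ringing — characteristic JPEG degradation.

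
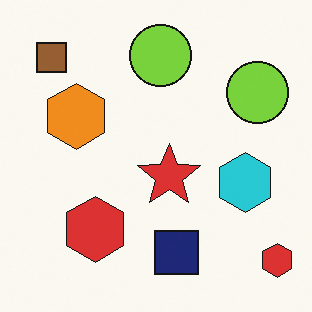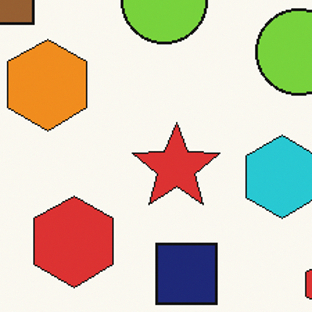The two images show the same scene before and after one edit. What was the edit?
Cropped slightly and scaled back up.

The visible shapes are larger and the field of view is narrower; shapes near the original edges may be partly or wholly outside the frame — a crop-and-rescale.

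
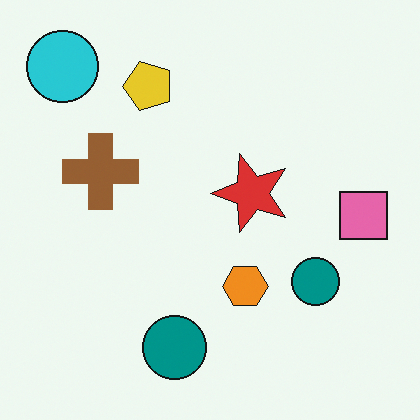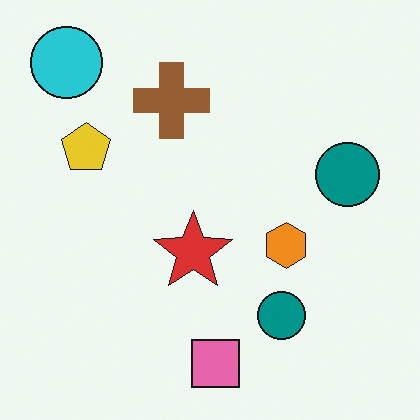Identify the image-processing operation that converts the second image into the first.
This is the original image transposed (reflected across the top-left ↔ bottom-right diagonal).

Shapes have swapped their row and column positions — what was in the top-right is now in the bottom-left — a diagonal reflection.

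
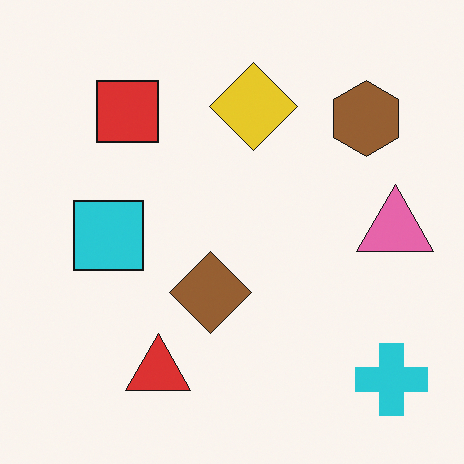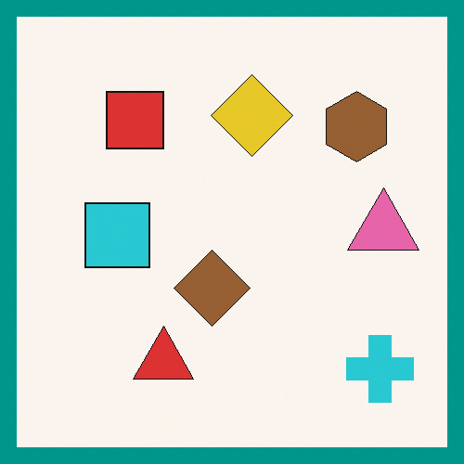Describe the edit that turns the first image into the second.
This is the original image framed with a teal border.

A solid teal frame runs around the edge of the second image, with the content slightly shrunk inside it.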